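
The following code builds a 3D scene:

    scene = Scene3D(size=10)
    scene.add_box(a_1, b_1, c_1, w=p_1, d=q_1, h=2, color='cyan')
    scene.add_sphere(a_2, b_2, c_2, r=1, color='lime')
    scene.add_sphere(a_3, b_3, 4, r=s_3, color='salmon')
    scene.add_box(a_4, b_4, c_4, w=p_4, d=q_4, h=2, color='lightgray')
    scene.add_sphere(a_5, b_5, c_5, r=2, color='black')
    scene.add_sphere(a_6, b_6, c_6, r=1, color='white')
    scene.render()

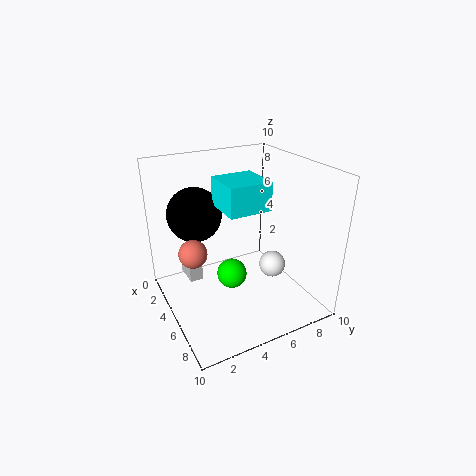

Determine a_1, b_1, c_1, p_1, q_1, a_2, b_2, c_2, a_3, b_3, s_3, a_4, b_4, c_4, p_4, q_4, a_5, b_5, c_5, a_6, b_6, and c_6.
a_1 = 3; b_1 = 4; c_1 = 7; p_1 = 3; q_1 = 3; a_2 = 6; b_2 = 4; c_2 = 3; a_3 = 4; b_3 = 2; s_3 = 1; a_4 = 1; b_4 = 2; c_4 = 1; p_4 = 2; q_4 = 1; a_5 = 2; b_5 = 3; c_5 = 6; a_6 = 5; b_6 = 8; c_6 = 2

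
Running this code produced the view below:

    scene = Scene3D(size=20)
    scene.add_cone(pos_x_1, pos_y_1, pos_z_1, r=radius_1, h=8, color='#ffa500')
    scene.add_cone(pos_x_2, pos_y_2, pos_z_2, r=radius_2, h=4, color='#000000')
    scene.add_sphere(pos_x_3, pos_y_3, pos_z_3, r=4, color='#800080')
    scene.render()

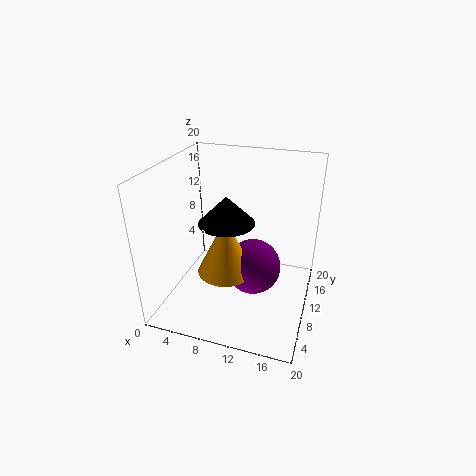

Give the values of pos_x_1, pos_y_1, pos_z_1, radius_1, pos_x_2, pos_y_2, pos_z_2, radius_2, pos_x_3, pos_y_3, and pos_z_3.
pos_x_1 = 8.5; pos_y_1 = 9; pos_z_1 = 5; radius_1 = 4; pos_x_2 = 8; pos_y_2 = 11; pos_z_2 = 11.5; radius_2 = 4; pos_x_3 = 12; pos_y_3 = 11; pos_z_3 = 5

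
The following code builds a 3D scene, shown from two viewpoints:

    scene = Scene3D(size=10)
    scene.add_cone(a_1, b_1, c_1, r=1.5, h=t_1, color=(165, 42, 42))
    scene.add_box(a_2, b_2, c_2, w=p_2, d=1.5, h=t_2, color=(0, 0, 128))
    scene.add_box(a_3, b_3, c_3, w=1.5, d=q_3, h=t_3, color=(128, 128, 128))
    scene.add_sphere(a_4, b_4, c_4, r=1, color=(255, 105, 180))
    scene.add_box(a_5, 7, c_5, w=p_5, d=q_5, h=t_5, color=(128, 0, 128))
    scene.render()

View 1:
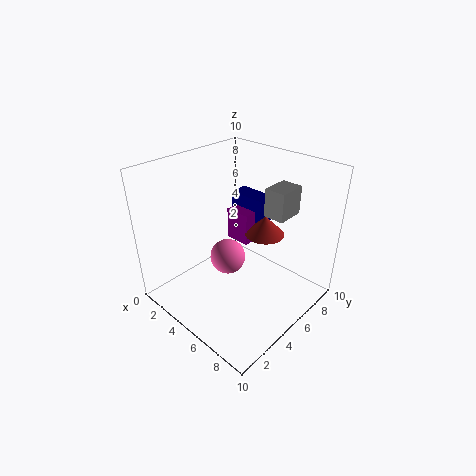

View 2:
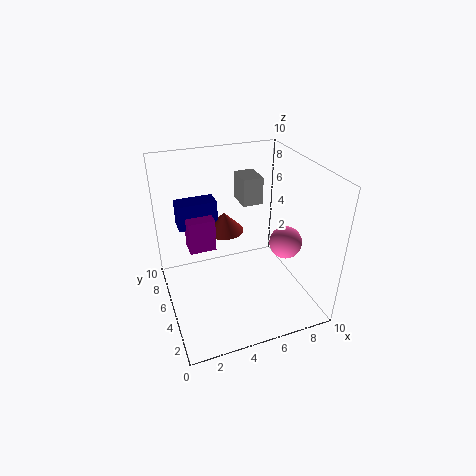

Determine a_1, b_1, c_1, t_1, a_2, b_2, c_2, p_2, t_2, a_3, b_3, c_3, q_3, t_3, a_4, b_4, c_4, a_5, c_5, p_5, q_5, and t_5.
a_1 = 5; b_1 = 8; c_1 = 4; t_1 = 1.5; a_2 = 1.5; b_2 = 8; c_2 = 4.5; p_2 = 3; t_2 = 2; a_3 = 6; b_3 = 6.5; c_3 = 6.5; q_3 = 2; t_3 = 2; a_4 = 7; b_4 = 2; c_4 = 6; a_5 = 2; c_5 = 3; p_5 = 2; q_5 = 1.5; t_5 = 2.5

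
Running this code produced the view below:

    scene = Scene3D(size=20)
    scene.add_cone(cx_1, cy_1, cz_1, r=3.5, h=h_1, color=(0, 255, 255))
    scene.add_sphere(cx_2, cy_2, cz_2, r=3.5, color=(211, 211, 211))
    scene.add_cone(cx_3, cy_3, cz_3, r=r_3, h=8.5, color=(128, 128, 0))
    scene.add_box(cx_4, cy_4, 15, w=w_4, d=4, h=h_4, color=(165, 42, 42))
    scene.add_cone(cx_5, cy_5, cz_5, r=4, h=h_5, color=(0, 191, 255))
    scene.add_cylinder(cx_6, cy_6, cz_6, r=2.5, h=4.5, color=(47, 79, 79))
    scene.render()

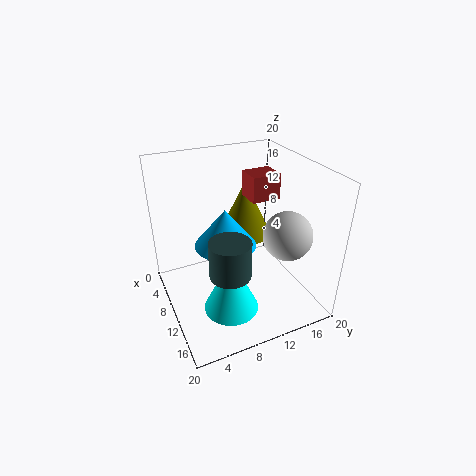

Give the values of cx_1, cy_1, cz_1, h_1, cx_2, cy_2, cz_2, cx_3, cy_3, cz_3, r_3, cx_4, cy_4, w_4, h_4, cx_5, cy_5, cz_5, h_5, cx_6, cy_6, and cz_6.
cx_1 = 15.5, cy_1 = 6.5, cz_1 = 3.5, h_1 = 7.5, cx_2 = 12.5, cy_2 = 16.5, cz_2 = 10, cx_3 = 5, cy_3 = 13.5, cz_3 = 7.5, r_3 = 4, cx_4 = 7, cy_4 = 12, w_4 = 3.5, h_4 = 3.5, cx_5 = 11.5, cy_5 = 7.5, cz_5 = 10.5, h_5 = 5, cx_6 = 16.5, cy_6 = 6, cz_6 = 9.5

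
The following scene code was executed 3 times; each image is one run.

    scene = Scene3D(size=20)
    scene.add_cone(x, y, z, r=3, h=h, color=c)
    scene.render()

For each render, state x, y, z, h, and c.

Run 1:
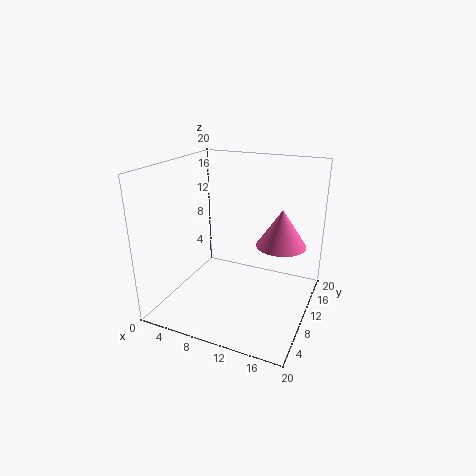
x = 17, y = 7, z = 11.5, h = 4.5, c = 'hotpink'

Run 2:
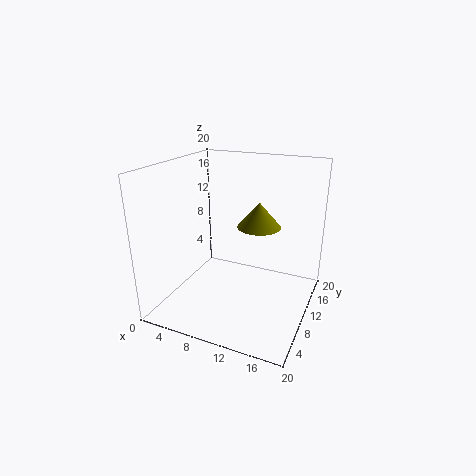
x = 12.5, y = 11.5, z = 11.5, h = 3.5, c = 'olive'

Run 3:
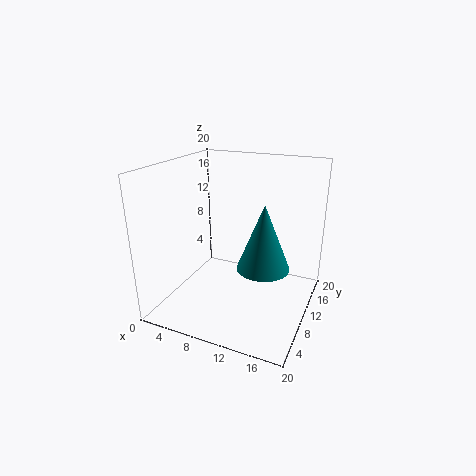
x = 16, y = 3.5, z = 10, h = 7.5, c = 'teal'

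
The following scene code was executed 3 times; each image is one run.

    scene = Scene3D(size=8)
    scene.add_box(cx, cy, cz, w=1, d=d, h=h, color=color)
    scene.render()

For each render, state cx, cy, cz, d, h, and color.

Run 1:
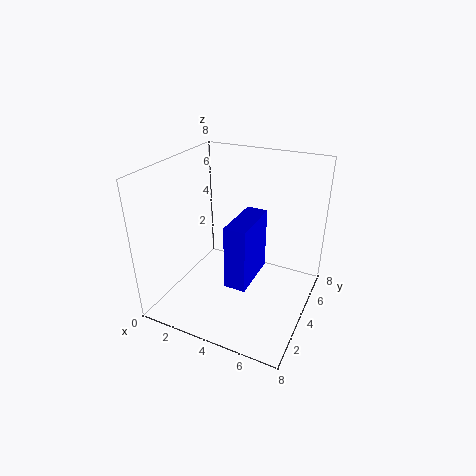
cx = 5; cy = 0.5; cz = 3.5; d = 2.5; h = 3; color = 'blue'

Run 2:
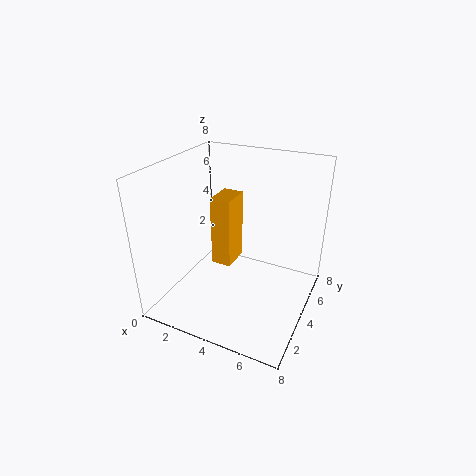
cx = 3.5; cy = 2; cz = 3.5; d = 1.5; h = 3.5; color = 'orange'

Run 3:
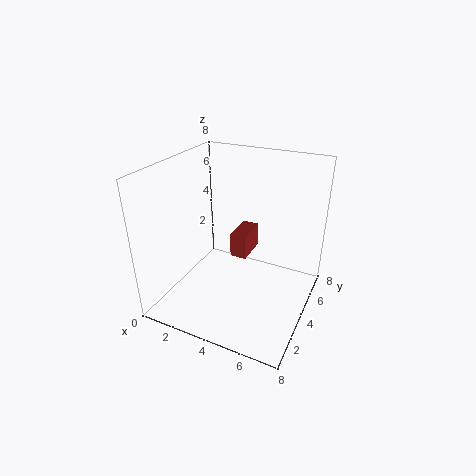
cx = 3; cy = 5; cz = 2; d = 2; h = 1.5; color = 'brown'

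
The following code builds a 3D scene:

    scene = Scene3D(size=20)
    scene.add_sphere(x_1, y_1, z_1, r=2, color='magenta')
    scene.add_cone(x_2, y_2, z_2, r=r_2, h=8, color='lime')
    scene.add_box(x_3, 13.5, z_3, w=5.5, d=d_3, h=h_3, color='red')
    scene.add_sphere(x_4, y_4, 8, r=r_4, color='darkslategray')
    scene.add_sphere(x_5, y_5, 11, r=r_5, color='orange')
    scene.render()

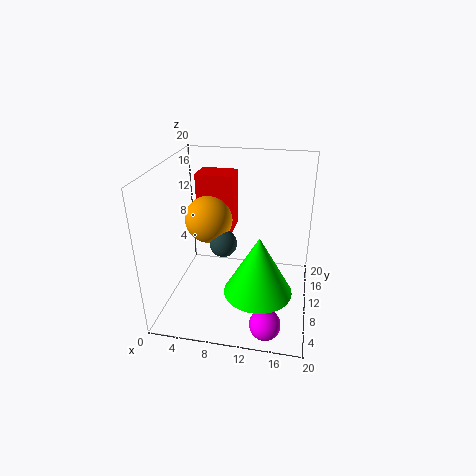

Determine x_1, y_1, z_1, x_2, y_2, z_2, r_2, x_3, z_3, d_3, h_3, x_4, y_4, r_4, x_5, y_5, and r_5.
x_1 = 15, y_1 = 2.5, z_1 = 2, x_2 = 13.5, y_2 = 6, z_2 = 4.5, r_2 = 4.5, x_3 = 3, z_3 = 9, d_3 = 4, h_3 = 8.5, x_4 = 7.5, y_4 = 11.5, r_4 = 2, x_5 = 5, y_5 = 13, r_5 = 3.5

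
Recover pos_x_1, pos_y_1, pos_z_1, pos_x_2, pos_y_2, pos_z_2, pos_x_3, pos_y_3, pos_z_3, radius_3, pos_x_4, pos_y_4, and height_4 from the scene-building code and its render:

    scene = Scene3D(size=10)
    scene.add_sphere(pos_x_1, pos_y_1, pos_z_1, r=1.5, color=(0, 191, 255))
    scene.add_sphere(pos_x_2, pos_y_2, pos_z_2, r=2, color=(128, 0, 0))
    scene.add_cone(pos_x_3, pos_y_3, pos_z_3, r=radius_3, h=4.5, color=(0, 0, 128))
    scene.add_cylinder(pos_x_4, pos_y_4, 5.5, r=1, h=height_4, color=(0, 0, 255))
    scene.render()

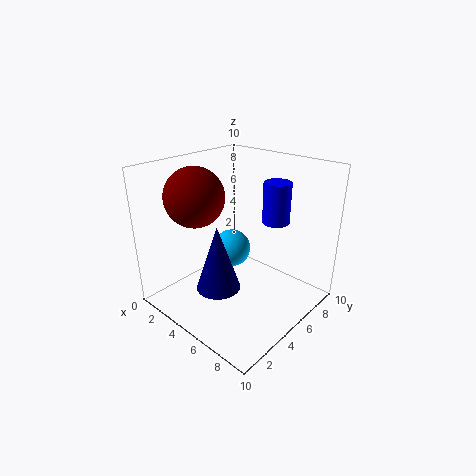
pos_x_1 = 2.5, pos_y_1 = 7, pos_z_1 = 2.5, pos_x_2 = 3, pos_y_2 = 3, pos_z_2 = 8, pos_x_3 = 5, pos_y_3 = 3, pos_z_3 = 2, radius_3 = 1.5, pos_x_4 = 6, pos_y_4 = 8, height_4 = 3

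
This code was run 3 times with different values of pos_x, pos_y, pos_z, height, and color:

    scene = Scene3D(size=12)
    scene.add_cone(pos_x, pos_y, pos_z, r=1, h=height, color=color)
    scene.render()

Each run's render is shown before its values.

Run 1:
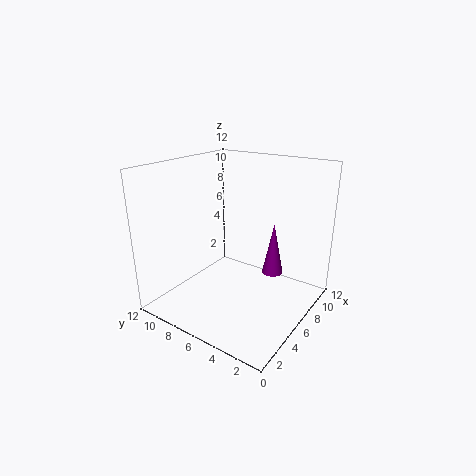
pos_x = 10.5, pos_y = 5, pos_z = 1, height = 5, color = 'purple'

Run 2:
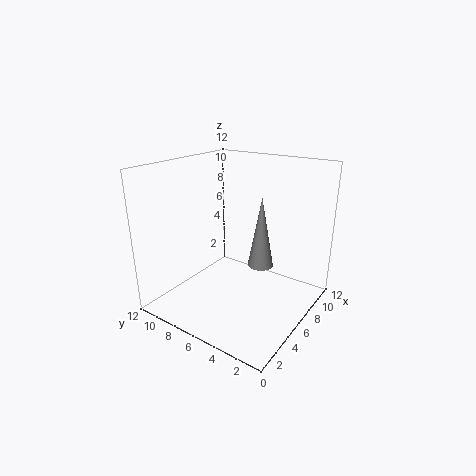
pos_x = 5.5, pos_y = 3.5, pos_z = 4.5, height = 5.5, color = 'gray'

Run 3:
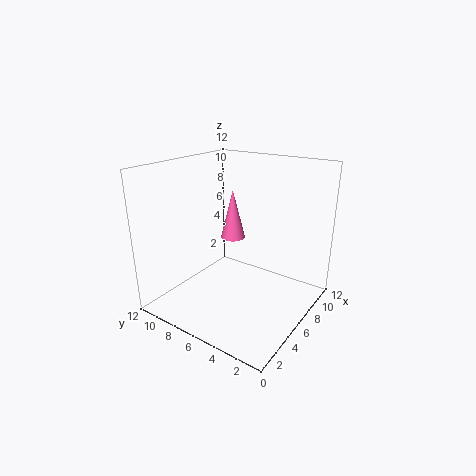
pos_x = 6, pos_y = 6.5, pos_z = 6, height = 4, color = 'hotpink'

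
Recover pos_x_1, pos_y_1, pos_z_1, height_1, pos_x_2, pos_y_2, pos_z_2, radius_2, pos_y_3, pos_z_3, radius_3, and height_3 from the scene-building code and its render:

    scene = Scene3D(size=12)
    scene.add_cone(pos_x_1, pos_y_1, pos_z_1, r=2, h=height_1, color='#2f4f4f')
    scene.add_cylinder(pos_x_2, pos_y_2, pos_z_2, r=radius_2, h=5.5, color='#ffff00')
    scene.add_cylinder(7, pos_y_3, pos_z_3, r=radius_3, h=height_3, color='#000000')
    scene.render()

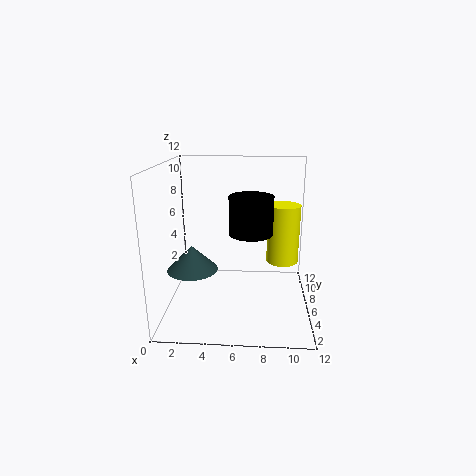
pos_x_1 = 2.5; pos_y_1 = 4; pos_z_1 = 4; height_1 = 2; pos_x_2 = 10; pos_y_2 = 9.5; pos_z_2 = 2.5; radius_2 = 1.5; pos_y_3 = 8.5; pos_z_3 = 5.5; radius_3 = 2; height_3 = 3.5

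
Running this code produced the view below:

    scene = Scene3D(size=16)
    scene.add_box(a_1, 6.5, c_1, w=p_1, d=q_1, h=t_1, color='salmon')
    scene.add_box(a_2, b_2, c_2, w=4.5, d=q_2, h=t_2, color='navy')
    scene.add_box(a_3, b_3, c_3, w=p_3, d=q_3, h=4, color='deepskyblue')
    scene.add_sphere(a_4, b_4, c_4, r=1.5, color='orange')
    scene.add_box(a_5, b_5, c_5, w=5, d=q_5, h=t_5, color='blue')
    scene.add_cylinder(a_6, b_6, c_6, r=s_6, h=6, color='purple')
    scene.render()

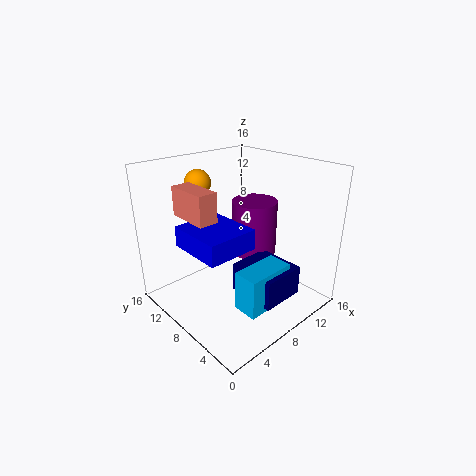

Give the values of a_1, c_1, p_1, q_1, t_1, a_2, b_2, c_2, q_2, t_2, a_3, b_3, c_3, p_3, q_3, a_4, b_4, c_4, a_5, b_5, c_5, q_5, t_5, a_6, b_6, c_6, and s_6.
a_1 = 2, c_1 = 11.5, p_1 = 2, q_1 = 4.5, t_1 = 3, a_2 = 5, b_2 = 0.5, c_2 = 4, q_2 = 5, t_2 = 3, a_3 = 3.5, b_3 = 1, c_3 = 3.5, p_3 = 5, q_3 = 2.5, a_4 = 6.5, b_4 = 13, c_4 = 13.5, a_5 = 0.5, b_5 = 3, c_5 = 9.5, q_5 = 5.5, t_5 = 2, a_6 = 10, b_6 = 7.5, c_6 = 6, s_6 = 2.5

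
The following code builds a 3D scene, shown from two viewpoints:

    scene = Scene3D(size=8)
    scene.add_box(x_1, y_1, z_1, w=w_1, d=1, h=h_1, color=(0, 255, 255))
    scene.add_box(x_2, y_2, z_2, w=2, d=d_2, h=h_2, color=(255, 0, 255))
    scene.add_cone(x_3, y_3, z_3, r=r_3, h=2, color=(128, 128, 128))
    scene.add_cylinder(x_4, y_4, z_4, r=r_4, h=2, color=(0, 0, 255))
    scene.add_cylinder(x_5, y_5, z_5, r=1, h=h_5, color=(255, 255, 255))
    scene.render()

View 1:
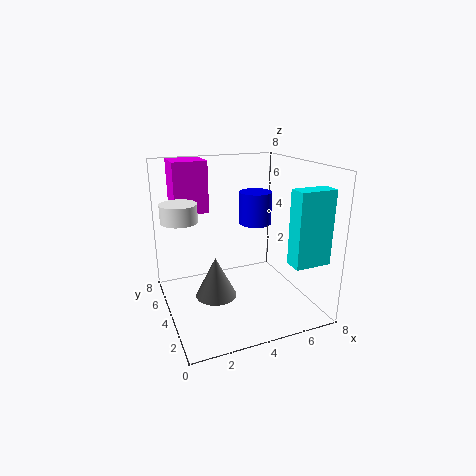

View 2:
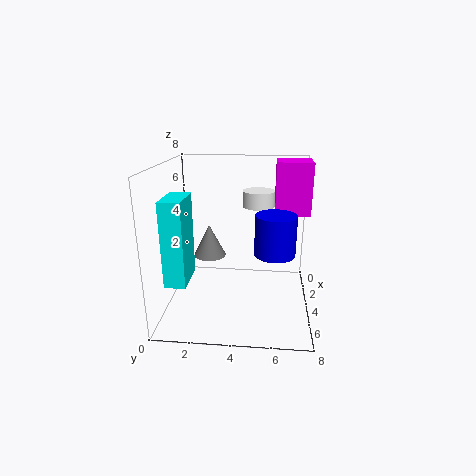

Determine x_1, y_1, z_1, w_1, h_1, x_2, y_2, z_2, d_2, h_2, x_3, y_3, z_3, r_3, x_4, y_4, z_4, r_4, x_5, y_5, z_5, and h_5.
x_1 = 6
y_1 = 1
z_1 = 3
w_1 = 2
h_1 = 4
x_2 = 1
y_2 = 6
z_2 = 5
d_2 = 2
h_2 = 3
x_3 = 2
y_3 = 2
z_3 = 2
r_3 = 1
x_4 = 6
y_4 = 6
z_4 = 4
r_4 = 1
x_5 = 1
y_5 = 5
z_5 = 5
h_5 = 1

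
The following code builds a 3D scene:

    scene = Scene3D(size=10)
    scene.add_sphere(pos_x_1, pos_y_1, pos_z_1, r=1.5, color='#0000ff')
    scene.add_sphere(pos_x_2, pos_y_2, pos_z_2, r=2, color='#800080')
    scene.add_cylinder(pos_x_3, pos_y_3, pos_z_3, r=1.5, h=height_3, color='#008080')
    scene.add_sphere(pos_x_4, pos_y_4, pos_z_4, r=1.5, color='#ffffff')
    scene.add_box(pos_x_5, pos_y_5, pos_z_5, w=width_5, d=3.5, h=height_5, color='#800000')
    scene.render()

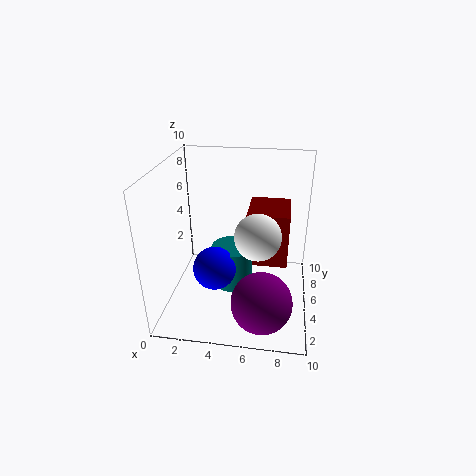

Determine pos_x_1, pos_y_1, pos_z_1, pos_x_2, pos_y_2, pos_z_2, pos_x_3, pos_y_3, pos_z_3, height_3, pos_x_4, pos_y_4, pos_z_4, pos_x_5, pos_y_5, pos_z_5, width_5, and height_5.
pos_x_1 = 3.5, pos_y_1 = 4, pos_z_1 = 3, pos_x_2 = 7, pos_y_2 = 2, pos_z_2 = 2, pos_x_3 = 4.5, pos_y_3 = 5.5, pos_z_3 = 1, height_3 = 3, pos_x_4 = 6.5, pos_y_4 = 3.5, pos_z_4 = 6, pos_x_5 = 5.5, pos_y_5 = 5.5, pos_z_5 = 2.5, width_5 = 3, height_5 = 4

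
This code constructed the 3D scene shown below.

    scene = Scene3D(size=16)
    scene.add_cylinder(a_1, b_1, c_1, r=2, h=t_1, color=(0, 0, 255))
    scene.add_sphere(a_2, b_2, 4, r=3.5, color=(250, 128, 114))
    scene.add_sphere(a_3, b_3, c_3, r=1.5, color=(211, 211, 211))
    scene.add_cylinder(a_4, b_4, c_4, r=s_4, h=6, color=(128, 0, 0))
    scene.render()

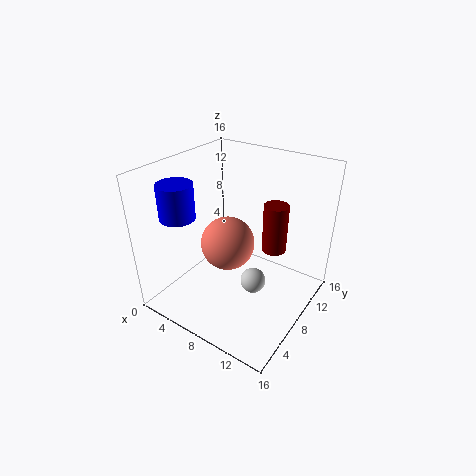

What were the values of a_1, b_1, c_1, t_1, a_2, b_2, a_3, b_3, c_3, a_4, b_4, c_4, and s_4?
a_1 = 2, b_1 = 5, c_1 = 10, t_1 = 4, a_2 = 4, b_2 = 11.5, a_3 = 9.5, b_3 = 9, c_3 = 2, a_4 = 10, b_4 = 13, c_4 = 4.5, s_4 = 1.5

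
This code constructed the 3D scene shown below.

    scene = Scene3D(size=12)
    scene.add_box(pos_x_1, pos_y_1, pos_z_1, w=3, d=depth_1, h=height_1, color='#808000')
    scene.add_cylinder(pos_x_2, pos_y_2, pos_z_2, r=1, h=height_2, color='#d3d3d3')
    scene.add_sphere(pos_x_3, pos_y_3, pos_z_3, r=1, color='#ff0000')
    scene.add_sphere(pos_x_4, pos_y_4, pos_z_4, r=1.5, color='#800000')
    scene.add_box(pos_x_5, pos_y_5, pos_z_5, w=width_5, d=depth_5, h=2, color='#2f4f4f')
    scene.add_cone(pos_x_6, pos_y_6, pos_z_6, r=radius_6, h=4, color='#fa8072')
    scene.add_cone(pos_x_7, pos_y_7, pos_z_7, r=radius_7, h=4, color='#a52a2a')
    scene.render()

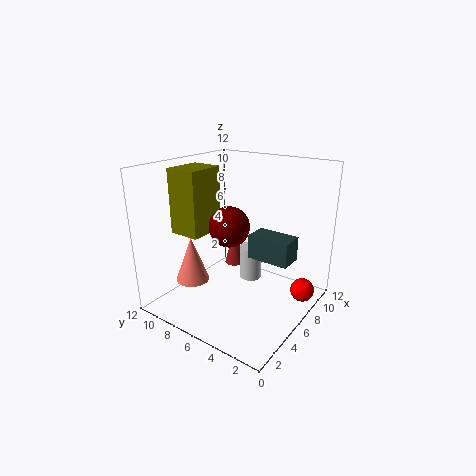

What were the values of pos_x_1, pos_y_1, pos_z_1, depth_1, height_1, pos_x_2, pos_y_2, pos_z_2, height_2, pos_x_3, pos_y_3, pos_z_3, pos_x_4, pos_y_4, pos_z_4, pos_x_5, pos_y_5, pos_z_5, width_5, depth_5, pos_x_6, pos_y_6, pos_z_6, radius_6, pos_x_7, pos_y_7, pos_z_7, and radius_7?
pos_x_1 = 2
pos_y_1 = 7
pos_z_1 = 7
depth_1 = 2.5
height_1 = 5
pos_x_2 = 8
pos_y_2 = 6
pos_z_2 = 1.5
height_2 = 3
pos_x_3 = 8.5
pos_y_3 = 1
pos_z_3 = 1.5
pos_x_4 = 3.5
pos_y_4 = 5
pos_z_4 = 8
pos_x_5 = 6
pos_y_5 = 1.5
pos_z_5 = 4.5
width_5 = 2
depth_5 = 3.5
pos_x_6 = 4.5
pos_y_6 = 10
pos_z_6 = 1.5
radius_6 = 1.5
pos_x_7 = 11
pos_y_7 = 10
pos_z_7 = 0.5
radius_7 = 1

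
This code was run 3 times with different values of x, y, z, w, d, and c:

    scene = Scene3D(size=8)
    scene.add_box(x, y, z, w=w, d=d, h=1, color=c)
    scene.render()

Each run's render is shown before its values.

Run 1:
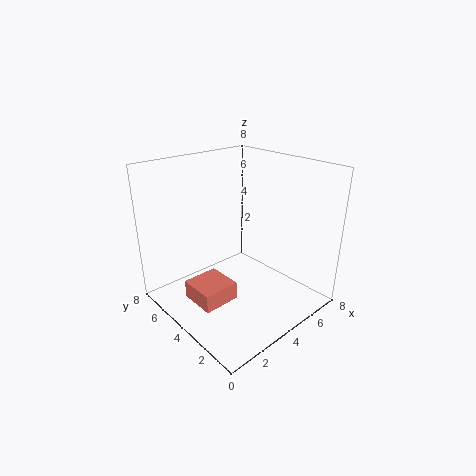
x = 1
y = 3
z = 1
w = 2
d = 2
c = 'salmon'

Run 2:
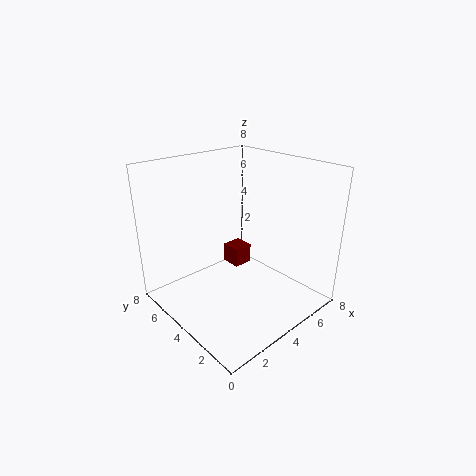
x = 3
y = 3
z = 3
w = 1
d = 1
c = 'maroon'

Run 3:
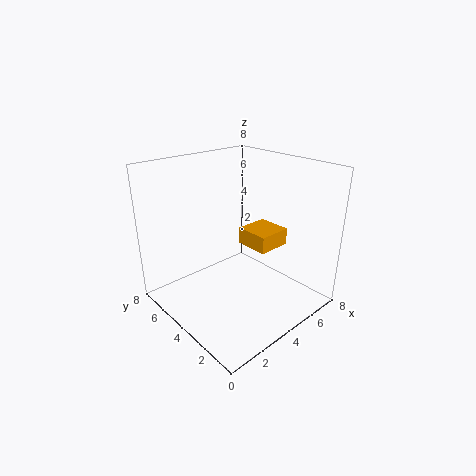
x = 5
y = 3
z = 3
w = 2
d = 2
c = 'orange'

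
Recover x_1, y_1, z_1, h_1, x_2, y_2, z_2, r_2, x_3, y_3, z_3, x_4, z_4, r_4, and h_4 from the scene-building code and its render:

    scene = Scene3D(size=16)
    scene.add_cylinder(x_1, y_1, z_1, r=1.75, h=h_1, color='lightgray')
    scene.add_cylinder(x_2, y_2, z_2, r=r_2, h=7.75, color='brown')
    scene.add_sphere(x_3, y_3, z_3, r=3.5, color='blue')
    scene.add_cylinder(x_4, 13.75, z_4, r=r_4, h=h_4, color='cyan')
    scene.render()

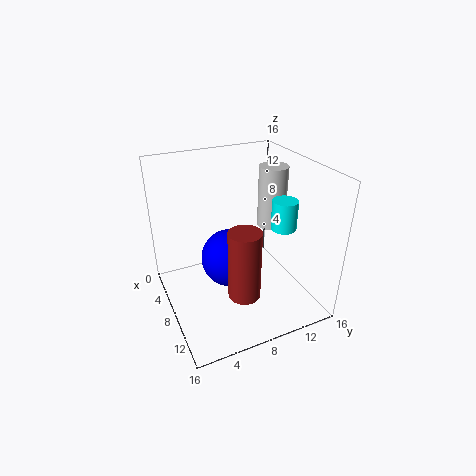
x_1 = 5, y_1 = 14, z_1 = 7, h_1 = 7.5, x_2 = 11.25, y_2 = 7.25, z_2 = 2.75, r_2 = 1.75, x_3 = 5.75, y_3 = 8, z_3 = 4, x_4 = 8.25, z_4 = 8, r_4 = 1.5, h_4 = 3.5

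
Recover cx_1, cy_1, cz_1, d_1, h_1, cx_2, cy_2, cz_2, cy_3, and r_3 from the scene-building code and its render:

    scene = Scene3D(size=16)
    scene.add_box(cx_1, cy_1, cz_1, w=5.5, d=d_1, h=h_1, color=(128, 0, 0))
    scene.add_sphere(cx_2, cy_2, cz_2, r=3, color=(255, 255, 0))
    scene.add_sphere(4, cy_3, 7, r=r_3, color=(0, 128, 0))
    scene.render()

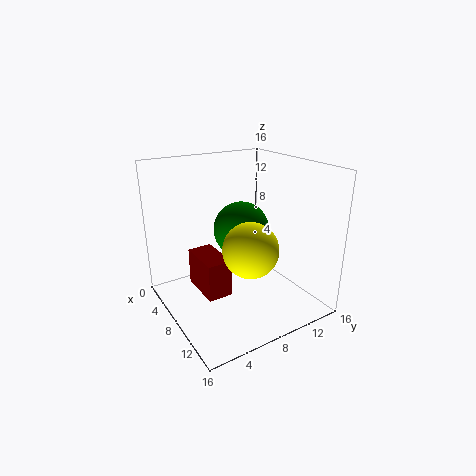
cx_1 = 2, cy_1 = 4.5, cz_1 = 0.5, d_1 = 3, h_1 = 4.5, cx_2 = 10.5, cy_2 = 8, cz_2 = 7.5, cy_3 = 11, r_3 = 3.5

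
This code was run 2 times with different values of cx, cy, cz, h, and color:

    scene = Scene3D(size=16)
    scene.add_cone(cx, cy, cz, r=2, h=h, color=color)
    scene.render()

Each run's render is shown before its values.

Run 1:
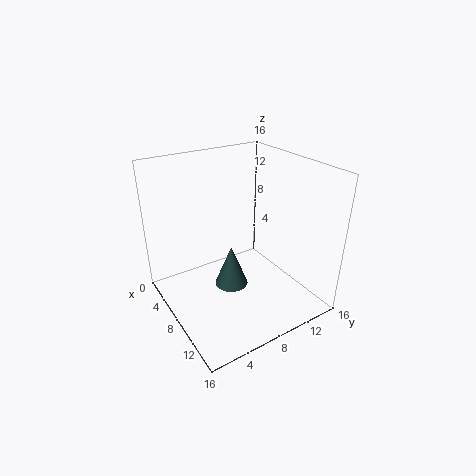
cx = 6.5, cy = 8, cz = 1, h = 5, color = 'darkslategray'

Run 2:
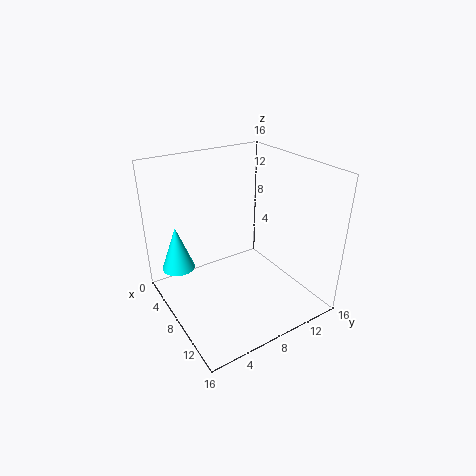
cx = 2, cy = 3, cz = 2.5, h = 5.5, color = 'cyan'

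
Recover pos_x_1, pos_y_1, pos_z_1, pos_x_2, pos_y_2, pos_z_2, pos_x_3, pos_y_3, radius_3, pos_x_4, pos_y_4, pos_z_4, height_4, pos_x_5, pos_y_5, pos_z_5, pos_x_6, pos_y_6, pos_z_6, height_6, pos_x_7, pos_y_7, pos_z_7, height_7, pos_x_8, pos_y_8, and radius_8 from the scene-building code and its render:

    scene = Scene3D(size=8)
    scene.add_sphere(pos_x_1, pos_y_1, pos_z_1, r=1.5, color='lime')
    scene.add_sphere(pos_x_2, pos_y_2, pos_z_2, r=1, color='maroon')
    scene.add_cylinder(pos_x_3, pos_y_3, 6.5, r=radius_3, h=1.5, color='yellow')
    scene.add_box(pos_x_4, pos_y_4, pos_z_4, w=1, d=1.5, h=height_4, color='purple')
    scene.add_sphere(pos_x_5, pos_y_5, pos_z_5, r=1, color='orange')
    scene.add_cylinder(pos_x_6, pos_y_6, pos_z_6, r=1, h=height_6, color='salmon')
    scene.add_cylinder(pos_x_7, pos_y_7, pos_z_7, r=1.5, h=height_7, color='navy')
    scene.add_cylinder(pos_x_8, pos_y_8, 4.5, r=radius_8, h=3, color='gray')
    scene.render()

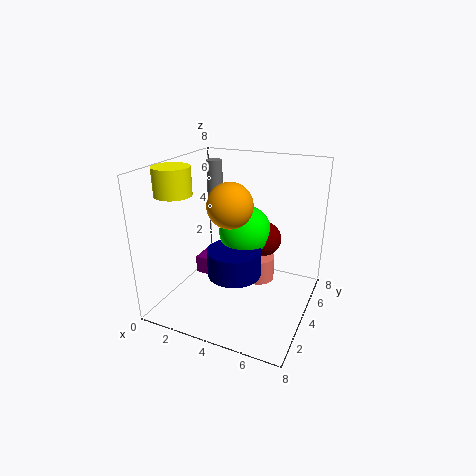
pos_x_1 = 4, pos_y_1 = 5, pos_z_1 = 4, pos_x_2 = 5, pos_y_2 = 5.5, pos_z_2 = 3.5, pos_x_3 = 1, pos_y_3 = 2.5, radius_3 = 1, pos_x_4 = 1.5, pos_y_4 = 3.5, pos_z_4 = 1.5, height_4 = 1, pos_x_5 = 5, pos_y_5 = 1, pos_z_5 = 7, pos_x_6 = 4.5, pos_y_6 = 6, pos_z_6 = 0.5, height_6 = 1.5, pos_x_7 = 4, pos_y_7 = 3.5, pos_z_7 = 2, height_7 = 1.5, pos_x_8 = 1, pos_y_8 = 7, radius_8 = 0.5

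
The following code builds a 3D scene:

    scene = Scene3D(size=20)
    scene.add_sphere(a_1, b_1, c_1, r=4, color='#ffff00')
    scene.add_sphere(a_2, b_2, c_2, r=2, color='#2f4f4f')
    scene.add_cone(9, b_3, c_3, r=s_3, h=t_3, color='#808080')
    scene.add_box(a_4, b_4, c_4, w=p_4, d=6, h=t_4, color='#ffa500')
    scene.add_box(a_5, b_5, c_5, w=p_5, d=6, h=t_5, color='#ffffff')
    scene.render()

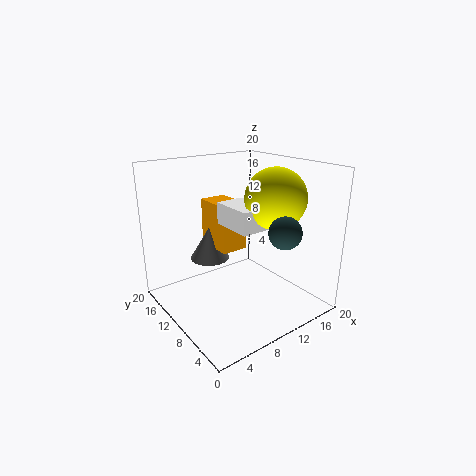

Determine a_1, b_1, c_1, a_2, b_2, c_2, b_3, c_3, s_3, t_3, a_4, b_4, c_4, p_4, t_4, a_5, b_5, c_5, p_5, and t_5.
a_1 = 13; b_1 = 6; c_1 = 16; a_2 = 11; b_2 = 2; c_2 = 13; b_3 = 16; c_3 = 5; s_3 = 3; t_3 = 5; a_4 = 9; b_4 = 12; c_4 = 7; p_4 = 4; t_4 = 7; a_5 = 8; b_5 = 6; c_5 = 12; p_5 = 4; t_5 = 3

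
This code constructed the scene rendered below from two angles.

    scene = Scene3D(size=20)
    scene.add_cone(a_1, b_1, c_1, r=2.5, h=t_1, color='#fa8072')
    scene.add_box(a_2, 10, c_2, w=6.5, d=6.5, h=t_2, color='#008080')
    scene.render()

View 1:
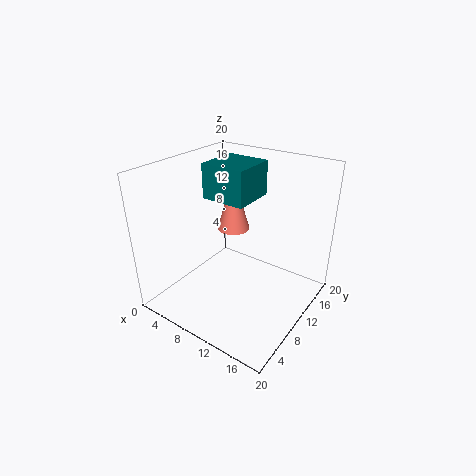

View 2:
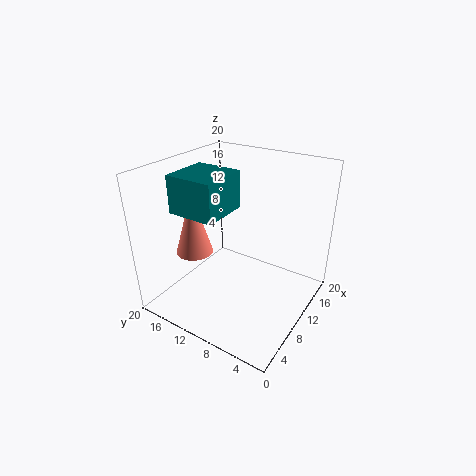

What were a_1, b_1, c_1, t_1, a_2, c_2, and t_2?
a_1 = 6, b_1 = 14.5, c_1 = 8.5, t_1 = 8.5, a_2 = 4, c_2 = 14.5, t_2 = 5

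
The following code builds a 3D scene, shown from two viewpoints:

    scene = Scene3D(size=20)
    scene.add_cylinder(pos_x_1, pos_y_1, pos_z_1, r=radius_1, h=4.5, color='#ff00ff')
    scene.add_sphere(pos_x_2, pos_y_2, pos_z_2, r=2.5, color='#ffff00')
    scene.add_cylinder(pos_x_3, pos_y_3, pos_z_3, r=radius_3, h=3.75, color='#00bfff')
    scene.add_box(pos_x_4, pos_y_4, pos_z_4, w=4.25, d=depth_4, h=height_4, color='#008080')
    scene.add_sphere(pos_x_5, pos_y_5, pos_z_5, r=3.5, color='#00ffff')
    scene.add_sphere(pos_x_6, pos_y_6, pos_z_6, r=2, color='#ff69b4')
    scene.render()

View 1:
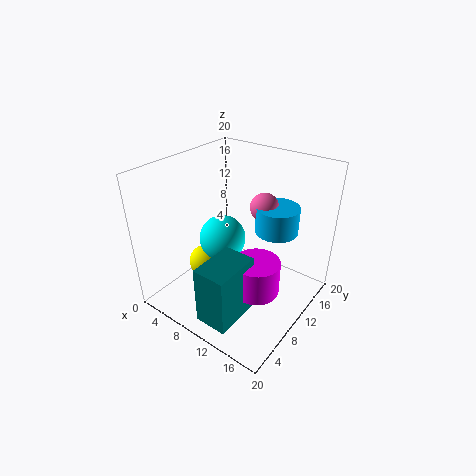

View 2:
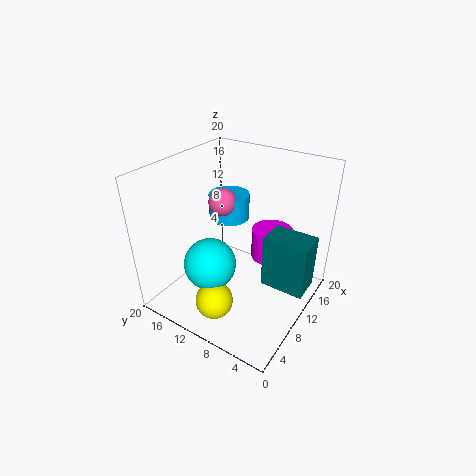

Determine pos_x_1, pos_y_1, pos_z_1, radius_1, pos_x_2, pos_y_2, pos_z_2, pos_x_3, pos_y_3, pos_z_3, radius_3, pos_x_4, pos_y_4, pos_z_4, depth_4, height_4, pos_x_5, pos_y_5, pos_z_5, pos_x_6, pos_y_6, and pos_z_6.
pos_x_1 = 15; pos_y_1 = 7.25; pos_z_1 = 5.25; radius_1 = 3; pos_x_2 = 3.75; pos_y_2 = 9.75; pos_z_2 = 3.5; pos_x_3 = 13.75; pos_y_3 = 14; pos_z_3 = 10.5; radius_3 = 3; pos_x_4 = 10.75; pos_y_4 = 0.25; pos_z_4 = 3; depth_4 = 6.25; height_4 = 7.75; pos_x_5 = 5.75; pos_y_5 = 11.75; pos_z_5 = 7.5; pos_x_6 = 11.75; pos_y_6 = 13.75; pos_z_6 = 13.75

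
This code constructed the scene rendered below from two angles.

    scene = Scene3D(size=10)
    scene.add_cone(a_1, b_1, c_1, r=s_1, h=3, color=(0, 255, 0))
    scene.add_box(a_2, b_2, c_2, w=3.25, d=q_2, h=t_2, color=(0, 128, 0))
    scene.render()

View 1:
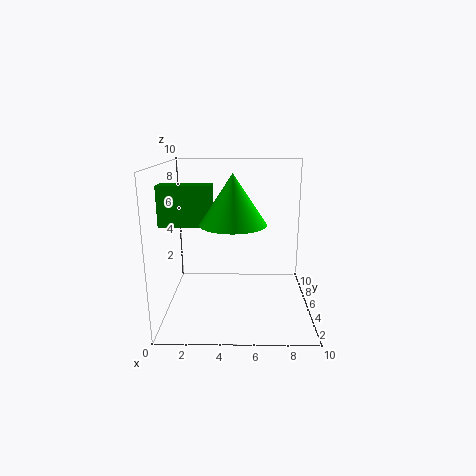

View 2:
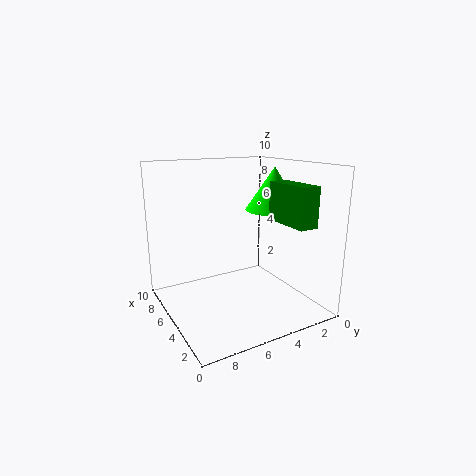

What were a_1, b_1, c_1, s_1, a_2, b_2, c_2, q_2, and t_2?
a_1 = 4.75
b_1 = 2.25
c_1 = 6.75
s_1 = 2
a_2 = 0.25
b_2 = 2.25
c_2 = 6.5
q_2 = 1.25
t_2 = 2.5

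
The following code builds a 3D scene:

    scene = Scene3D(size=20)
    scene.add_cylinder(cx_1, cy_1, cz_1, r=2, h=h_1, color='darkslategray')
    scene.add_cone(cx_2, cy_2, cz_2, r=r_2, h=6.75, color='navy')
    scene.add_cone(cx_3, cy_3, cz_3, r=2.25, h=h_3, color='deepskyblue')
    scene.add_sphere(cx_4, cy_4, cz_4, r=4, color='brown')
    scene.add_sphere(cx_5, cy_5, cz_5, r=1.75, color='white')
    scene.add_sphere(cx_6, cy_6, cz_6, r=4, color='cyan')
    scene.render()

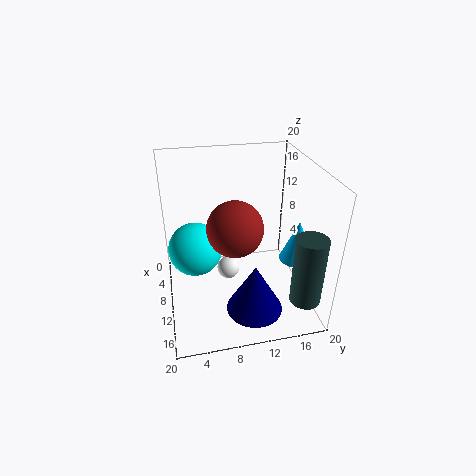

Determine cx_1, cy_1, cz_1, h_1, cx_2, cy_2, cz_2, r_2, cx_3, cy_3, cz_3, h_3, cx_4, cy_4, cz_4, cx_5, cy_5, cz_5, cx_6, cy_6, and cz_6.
cx_1 = 17.75
cy_1 = 17.25
cz_1 = 4.25
h_1 = 9.25
cx_2 = 15.75
cy_2 = 11
cz_2 = 2.25
r_2 = 3.75
cx_3 = 14.25
cy_3 = 17
cz_3 = 8.5
h_3 = 5.5
cx_4 = 9.25
cy_4 = 9.75
cz_4 = 11
cx_5 = 6.25
cy_5 = 9.25
cz_5 = 2.25
cx_6 = 6.25
cy_6 = 4.25
cz_6 = 6.5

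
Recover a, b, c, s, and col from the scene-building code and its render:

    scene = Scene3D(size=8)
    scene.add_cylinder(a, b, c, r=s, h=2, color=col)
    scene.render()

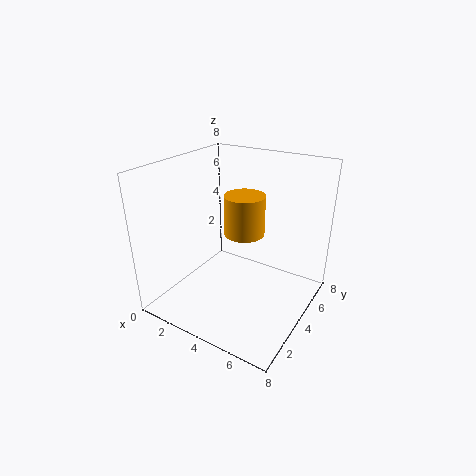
a = 5
b = 3
c = 5
s = 1
col = 'orange'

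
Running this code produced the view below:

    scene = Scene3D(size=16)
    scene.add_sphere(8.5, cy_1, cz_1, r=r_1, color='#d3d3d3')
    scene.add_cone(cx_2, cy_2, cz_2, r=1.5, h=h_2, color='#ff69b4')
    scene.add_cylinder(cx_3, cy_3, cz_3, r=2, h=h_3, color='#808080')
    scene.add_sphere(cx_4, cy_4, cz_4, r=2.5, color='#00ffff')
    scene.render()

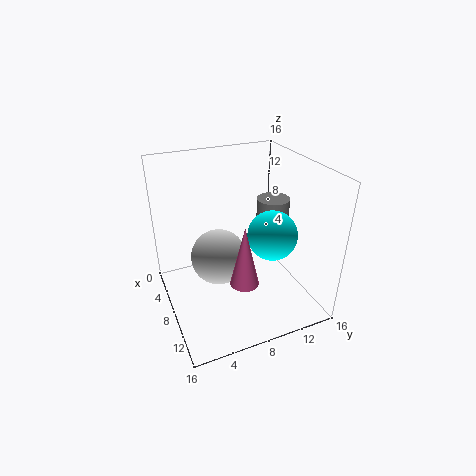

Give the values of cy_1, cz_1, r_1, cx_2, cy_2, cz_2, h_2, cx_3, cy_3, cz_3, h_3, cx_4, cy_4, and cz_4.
cy_1 = 5.5
cz_1 = 6.5
r_1 = 3
cx_2 = 12
cy_2 = 7
cz_2 = 5
h_2 = 6.5
cx_3 = 5
cy_3 = 14
cz_3 = 6
h_3 = 4.5
cx_4 = 12
cy_4 = 10
cz_4 = 10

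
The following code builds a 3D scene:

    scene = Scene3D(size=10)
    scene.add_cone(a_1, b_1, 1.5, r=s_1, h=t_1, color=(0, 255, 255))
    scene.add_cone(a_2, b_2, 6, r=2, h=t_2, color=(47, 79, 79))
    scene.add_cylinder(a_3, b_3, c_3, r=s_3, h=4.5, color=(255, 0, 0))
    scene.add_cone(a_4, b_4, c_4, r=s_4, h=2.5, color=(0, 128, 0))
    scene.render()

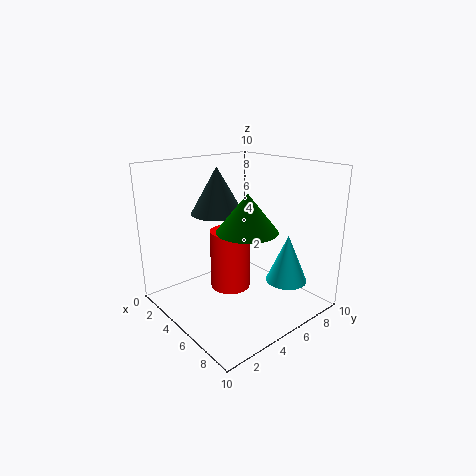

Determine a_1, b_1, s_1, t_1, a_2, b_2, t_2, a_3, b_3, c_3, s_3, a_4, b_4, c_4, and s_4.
a_1 = 7
b_1 = 8
s_1 = 1.5
t_1 = 3.5
a_2 = 2
b_2 = 5.5
t_2 = 3.5
a_3 = 3.5
b_3 = 5.5
c_3 = 0.5
s_3 = 1.5
a_4 = 6.5
b_4 = 4.5
c_4 = 6
s_4 = 2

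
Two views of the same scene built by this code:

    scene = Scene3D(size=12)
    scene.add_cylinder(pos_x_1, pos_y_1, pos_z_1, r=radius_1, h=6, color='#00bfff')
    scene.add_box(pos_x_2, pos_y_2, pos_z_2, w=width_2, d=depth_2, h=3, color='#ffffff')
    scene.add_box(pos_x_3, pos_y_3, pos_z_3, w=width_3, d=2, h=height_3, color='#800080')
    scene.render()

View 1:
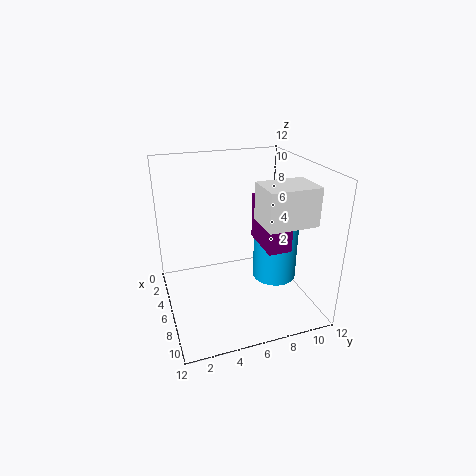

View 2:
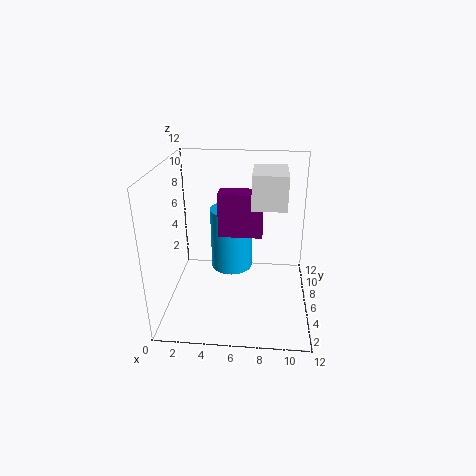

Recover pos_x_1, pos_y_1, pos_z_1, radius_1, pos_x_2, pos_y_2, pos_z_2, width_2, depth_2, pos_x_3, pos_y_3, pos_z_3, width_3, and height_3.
pos_x_1 = 5; pos_y_1 = 10; pos_z_1 = 1; radius_1 = 2; pos_x_2 = 7; pos_y_2 = 7; pos_z_2 = 8; width_2 = 3; depth_2 = 4; pos_x_3 = 4; pos_y_3 = 8; pos_z_3 = 5; width_3 = 4; height_3 = 4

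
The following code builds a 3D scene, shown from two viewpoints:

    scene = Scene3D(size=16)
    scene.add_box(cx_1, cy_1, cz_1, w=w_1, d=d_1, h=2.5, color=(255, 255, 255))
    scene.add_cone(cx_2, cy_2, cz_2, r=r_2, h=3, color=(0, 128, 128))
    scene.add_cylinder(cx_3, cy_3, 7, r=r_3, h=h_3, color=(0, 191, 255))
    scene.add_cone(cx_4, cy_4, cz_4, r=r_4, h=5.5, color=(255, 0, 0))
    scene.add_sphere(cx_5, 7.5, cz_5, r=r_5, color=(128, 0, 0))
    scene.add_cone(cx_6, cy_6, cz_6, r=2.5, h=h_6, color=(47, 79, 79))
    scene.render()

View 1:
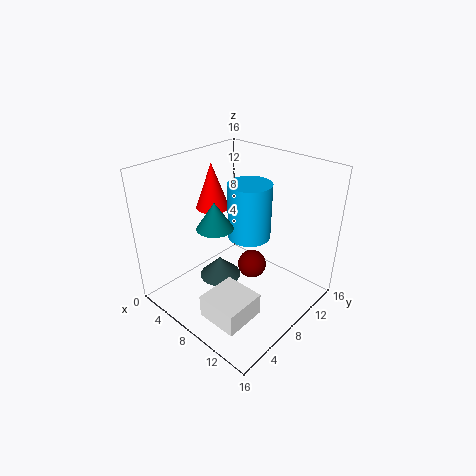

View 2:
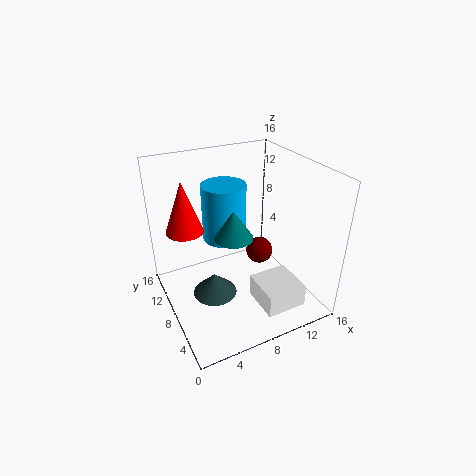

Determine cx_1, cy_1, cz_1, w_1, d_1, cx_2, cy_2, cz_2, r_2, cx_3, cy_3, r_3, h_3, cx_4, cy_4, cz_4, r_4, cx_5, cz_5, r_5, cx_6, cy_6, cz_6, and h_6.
cx_1 = 8.5; cy_1 = 1.5; cz_1 = 1.5; w_1 = 4.5; d_1 = 4.5; cx_2 = 6.5; cy_2 = 6; cz_2 = 9.5; r_2 = 2; cx_3 = 7.5; cy_3 = 10.5; r_3 = 2.5; h_3 = 6.5; cx_4 = 2.5; cy_4 = 9.5; cz_4 = 9.5; r_4 = 2; cx_5 = 10.5; cz_5 = 6; r_5 = 1.5; cx_6 = 5; cy_6 = 8; cz_6 = 1.5; h_6 = 2.5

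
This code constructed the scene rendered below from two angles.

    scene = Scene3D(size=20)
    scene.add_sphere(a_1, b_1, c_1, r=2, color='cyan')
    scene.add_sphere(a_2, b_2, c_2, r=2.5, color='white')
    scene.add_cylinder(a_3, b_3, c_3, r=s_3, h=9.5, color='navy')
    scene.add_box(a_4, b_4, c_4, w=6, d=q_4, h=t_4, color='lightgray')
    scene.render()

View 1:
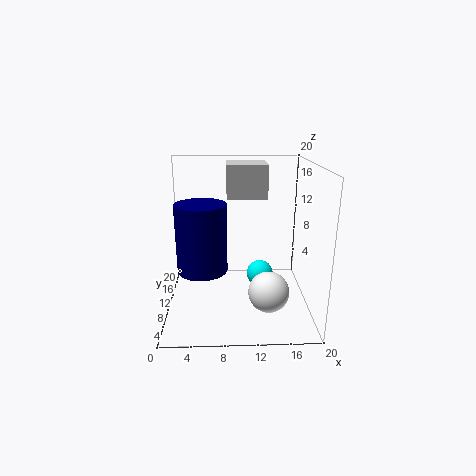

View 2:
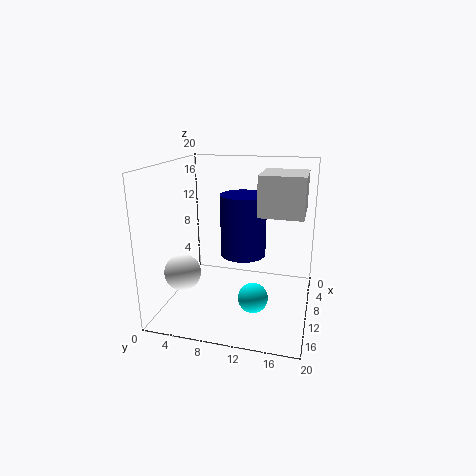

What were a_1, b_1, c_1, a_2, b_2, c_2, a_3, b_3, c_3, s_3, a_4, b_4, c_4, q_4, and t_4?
a_1 = 13.5; b_1 = 13; c_1 = 3; a_2 = 13.5; b_2 = 3; c_2 = 5.5; a_3 = 5; b_3 = 9.5; c_3 = 5.5; s_3 = 3.5; a_4 = 8.5; b_4 = 13.5; c_4 = 14.5; q_4 = 5.5; t_4 = 5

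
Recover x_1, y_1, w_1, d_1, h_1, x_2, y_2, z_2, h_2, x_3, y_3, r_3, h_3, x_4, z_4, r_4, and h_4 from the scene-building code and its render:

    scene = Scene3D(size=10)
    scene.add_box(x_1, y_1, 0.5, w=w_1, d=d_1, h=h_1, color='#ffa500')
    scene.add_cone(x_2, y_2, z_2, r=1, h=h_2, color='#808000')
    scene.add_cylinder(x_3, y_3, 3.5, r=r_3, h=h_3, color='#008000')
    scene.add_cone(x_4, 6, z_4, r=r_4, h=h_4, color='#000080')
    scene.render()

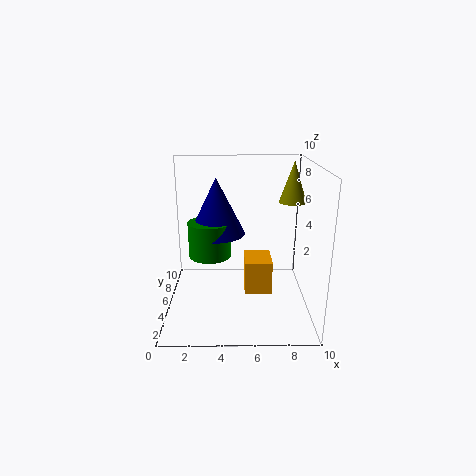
x_1 = 5.5; y_1 = 5; w_1 = 2; d_1 = 2.5; h_1 = 2.5; x_2 = 9; y_2 = 7; z_2 = 7; h_2 = 3; x_3 = 3; y_3 = 5.5; r_3 = 1.5; h_3 = 2.5; x_4 = 3.5; z_4 = 5; r_4 = 2; h_4 = 4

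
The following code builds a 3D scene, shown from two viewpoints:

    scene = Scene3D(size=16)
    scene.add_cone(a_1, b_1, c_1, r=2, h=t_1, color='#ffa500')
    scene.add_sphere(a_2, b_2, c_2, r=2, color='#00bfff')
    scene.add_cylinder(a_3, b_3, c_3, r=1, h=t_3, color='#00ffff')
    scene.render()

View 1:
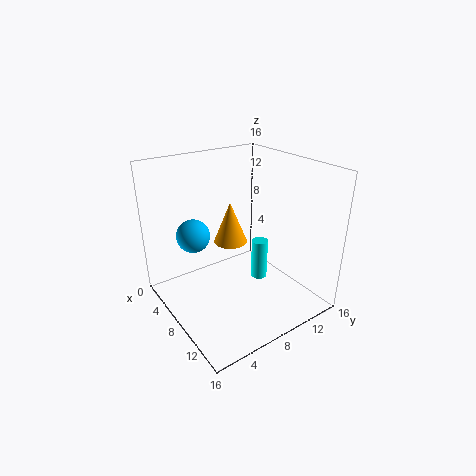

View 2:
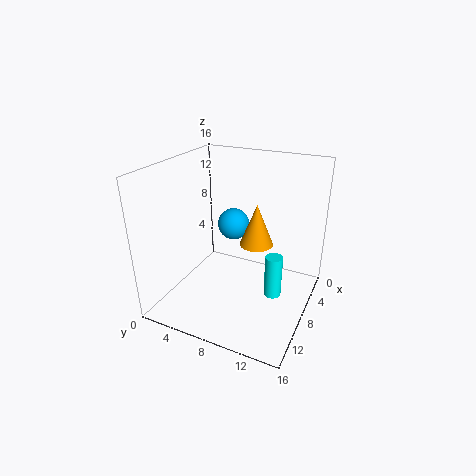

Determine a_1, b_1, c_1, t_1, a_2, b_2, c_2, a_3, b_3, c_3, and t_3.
a_1 = 5, b_1 = 9, c_1 = 6, t_1 = 5, a_2 = 3, b_2 = 5, c_2 = 7, a_3 = 7, b_3 = 12, c_3 = 1, t_3 = 5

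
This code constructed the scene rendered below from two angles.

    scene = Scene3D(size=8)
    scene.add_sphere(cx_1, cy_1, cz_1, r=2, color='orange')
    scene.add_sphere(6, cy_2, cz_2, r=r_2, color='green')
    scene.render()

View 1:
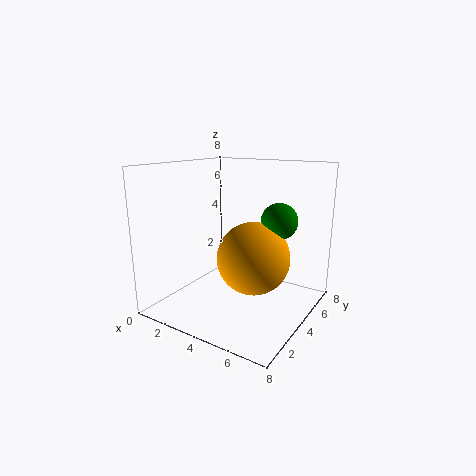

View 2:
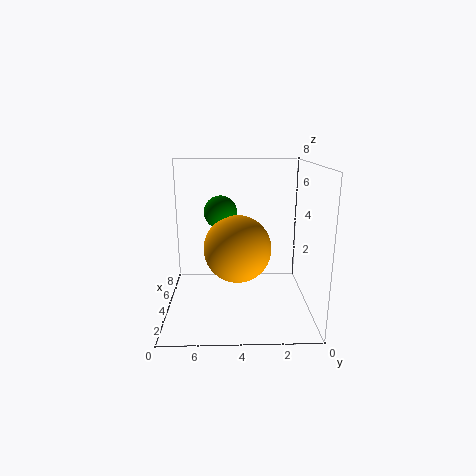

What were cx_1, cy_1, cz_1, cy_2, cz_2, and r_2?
cx_1 = 5
cy_1 = 4
cz_1 = 3
cy_2 = 5
cz_2 = 5
r_2 = 1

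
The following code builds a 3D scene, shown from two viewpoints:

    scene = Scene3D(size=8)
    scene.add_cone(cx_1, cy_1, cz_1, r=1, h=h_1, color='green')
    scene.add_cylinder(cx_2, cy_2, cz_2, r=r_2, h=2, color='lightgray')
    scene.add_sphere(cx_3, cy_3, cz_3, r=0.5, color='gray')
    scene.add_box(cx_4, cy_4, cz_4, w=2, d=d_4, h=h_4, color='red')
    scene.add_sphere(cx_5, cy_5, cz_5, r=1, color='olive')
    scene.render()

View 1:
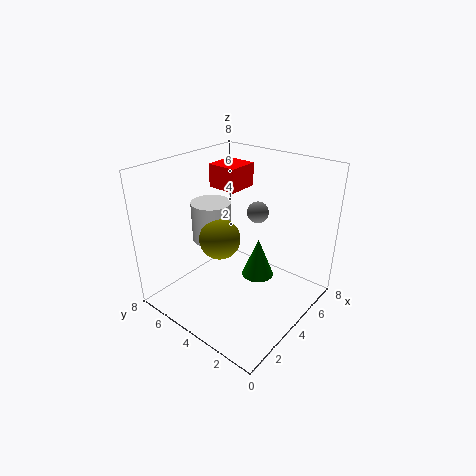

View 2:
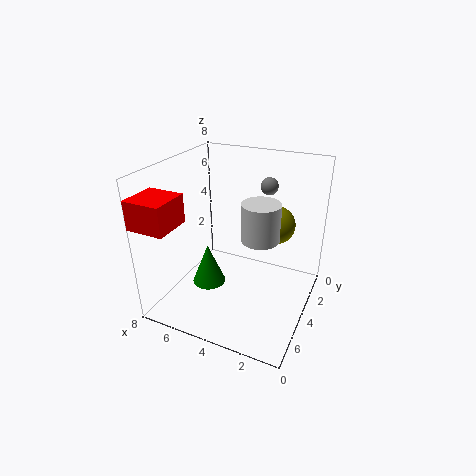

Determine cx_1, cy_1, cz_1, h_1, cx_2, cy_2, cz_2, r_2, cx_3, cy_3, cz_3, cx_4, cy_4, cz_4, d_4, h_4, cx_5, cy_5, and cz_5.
cx_1 = 6
cy_1 = 4
cz_1 = 0.5
h_1 = 2.5
cx_2 = 2.5
cy_2 = 4.5
cz_2 = 4.5
r_2 = 1
cx_3 = 3
cy_3 = 2
cz_3 = 6.5
cx_4 = 6
cy_4 = 6
cz_4 = 5.5
d_4 = 2
h_4 = 1.5
cx_5 = 2
cy_5 = 3.5
cz_5 = 5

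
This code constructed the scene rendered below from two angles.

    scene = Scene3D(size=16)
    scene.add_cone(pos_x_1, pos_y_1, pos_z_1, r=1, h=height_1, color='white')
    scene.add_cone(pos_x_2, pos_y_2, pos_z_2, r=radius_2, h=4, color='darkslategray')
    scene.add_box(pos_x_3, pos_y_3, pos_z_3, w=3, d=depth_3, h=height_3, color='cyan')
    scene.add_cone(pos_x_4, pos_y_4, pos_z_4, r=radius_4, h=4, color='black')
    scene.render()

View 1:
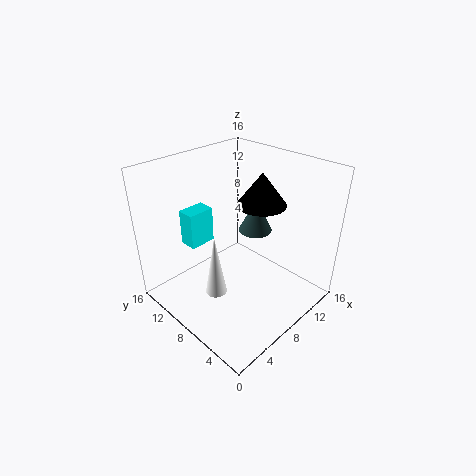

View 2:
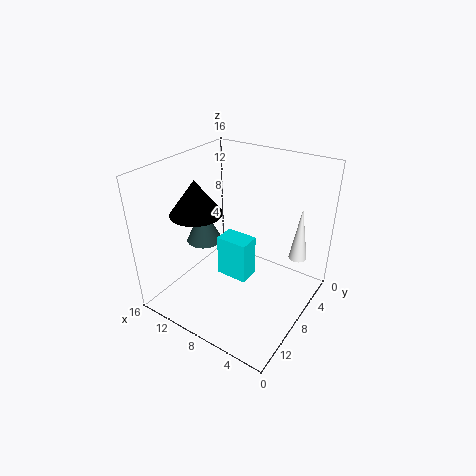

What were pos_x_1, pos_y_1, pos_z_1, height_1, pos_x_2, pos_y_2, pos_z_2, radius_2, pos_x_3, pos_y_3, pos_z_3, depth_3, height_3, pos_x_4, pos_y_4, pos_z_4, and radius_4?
pos_x_1 = 2; pos_y_1 = 5; pos_z_1 = 6; height_1 = 6; pos_x_2 = 12; pos_y_2 = 9; pos_z_2 = 7; radius_2 = 2; pos_x_3 = 4; pos_y_3 = 11; pos_z_3 = 7; depth_3 = 2; height_3 = 4; pos_x_4 = 13; pos_y_4 = 9; pos_z_4 = 10; radius_4 = 3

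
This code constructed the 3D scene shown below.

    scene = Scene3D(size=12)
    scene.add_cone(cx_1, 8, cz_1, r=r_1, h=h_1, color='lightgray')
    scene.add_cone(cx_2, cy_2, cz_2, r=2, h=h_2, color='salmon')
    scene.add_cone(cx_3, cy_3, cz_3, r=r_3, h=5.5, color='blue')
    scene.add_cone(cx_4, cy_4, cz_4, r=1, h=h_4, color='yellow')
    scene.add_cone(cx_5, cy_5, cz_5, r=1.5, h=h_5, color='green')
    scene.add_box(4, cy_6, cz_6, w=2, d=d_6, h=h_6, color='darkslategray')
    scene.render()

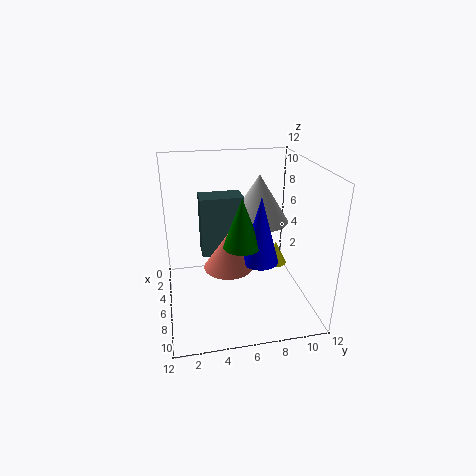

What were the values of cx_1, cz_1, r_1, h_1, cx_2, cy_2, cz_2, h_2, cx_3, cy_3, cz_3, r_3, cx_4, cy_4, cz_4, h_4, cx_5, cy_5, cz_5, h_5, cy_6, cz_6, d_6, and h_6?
cx_1 = 5
cz_1 = 7
r_1 = 2.5
h_1 = 4
cx_2 = 7
cy_2 = 5
cz_2 = 4
h_2 = 3
cx_3 = 7.5
cy_3 = 7.5
cz_3 = 4.5
r_3 = 1.5
cx_4 = 5.5
cy_4 = 9.5
cz_4 = 3
h_4 = 2
cx_5 = 7.5
cy_5 = 6
cz_5 = 6
h_5 = 4
cy_6 = 3
cz_6 = 4.5
d_6 = 3.5
h_6 = 5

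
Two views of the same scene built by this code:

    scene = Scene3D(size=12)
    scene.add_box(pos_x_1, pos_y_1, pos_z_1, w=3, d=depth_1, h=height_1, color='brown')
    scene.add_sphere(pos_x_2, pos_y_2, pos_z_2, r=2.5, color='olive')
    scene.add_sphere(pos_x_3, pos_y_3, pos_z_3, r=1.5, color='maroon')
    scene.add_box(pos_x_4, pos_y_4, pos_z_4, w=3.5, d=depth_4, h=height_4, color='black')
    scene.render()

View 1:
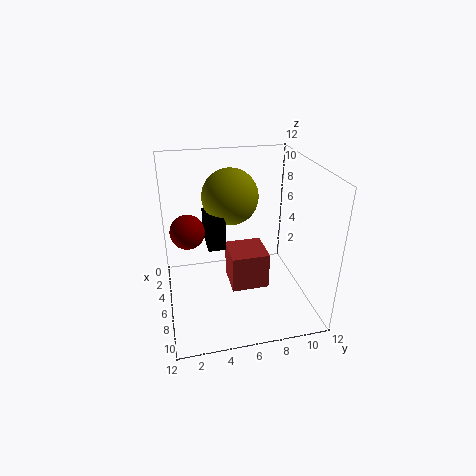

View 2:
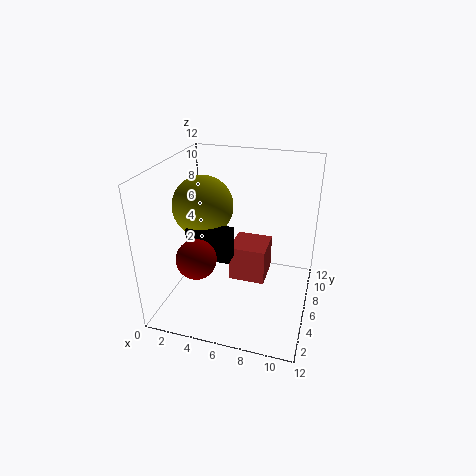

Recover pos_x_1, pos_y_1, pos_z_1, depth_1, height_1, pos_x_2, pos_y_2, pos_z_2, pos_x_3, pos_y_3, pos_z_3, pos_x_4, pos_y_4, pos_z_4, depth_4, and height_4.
pos_x_1 = 5.5; pos_y_1 = 5; pos_z_1 = 2.5; depth_1 = 3; height_1 = 3; pos_x_2 = 3; pos_y_2 = 6; pos_z_2 = 8.5; pos_x_3 = 4; pos_y_3 = 2; pos_z_3 = 6; pos_x_4 = 2.5; pos_y_4 = 3.5; pos_z_4 = 5; depth_4 = 1.5; height_4 = 2.5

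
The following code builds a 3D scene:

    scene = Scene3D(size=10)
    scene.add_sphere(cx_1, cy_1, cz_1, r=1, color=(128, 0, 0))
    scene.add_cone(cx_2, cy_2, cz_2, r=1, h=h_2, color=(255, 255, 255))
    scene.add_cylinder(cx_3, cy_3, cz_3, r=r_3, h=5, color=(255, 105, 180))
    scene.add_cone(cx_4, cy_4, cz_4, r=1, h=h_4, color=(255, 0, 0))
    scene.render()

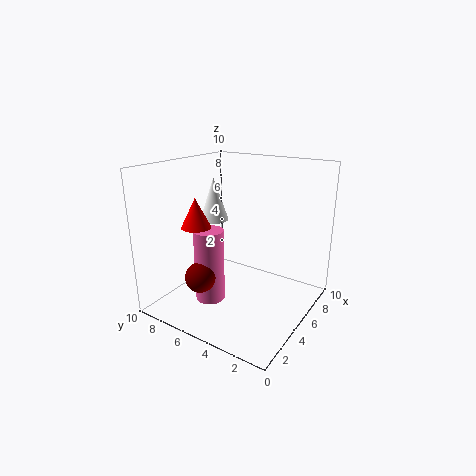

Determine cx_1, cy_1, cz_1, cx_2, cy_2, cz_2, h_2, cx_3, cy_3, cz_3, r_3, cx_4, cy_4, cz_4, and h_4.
cx_1 = 2, cy_1 = 6, cz_1 = 3, cx_2 = 5, cy_2 = 7, cz_2 = 6, h_2 = 3, cx_3 = 3, cy_3 = 6, cz_3 = 1, r_3 = 1, cx_4 = 3, cy_4 = 7, cz_4 = 6, h_4 = 2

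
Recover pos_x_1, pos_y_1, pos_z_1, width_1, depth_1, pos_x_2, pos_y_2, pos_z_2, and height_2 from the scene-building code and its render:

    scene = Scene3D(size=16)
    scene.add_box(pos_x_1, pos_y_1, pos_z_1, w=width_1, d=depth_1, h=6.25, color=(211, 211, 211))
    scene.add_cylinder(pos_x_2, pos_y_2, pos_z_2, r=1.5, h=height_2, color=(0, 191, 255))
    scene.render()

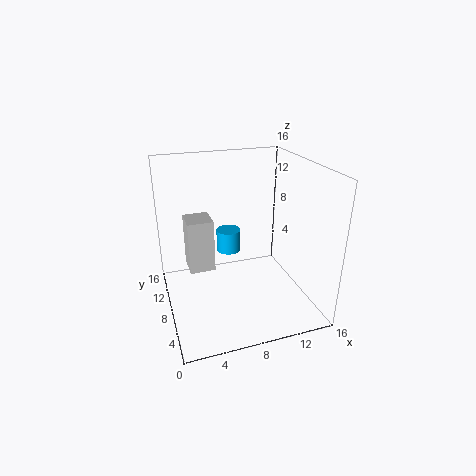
pos_x_1 = 2.75, pos_y_1 = 9.75, pos_z_1 = 3.25, width_1 = 3, depth_1 = 3.25, pos_x_2 = 8.25, pos_y_2 = 12.5, pos_z_2 = 4.25, height_2 = 2.75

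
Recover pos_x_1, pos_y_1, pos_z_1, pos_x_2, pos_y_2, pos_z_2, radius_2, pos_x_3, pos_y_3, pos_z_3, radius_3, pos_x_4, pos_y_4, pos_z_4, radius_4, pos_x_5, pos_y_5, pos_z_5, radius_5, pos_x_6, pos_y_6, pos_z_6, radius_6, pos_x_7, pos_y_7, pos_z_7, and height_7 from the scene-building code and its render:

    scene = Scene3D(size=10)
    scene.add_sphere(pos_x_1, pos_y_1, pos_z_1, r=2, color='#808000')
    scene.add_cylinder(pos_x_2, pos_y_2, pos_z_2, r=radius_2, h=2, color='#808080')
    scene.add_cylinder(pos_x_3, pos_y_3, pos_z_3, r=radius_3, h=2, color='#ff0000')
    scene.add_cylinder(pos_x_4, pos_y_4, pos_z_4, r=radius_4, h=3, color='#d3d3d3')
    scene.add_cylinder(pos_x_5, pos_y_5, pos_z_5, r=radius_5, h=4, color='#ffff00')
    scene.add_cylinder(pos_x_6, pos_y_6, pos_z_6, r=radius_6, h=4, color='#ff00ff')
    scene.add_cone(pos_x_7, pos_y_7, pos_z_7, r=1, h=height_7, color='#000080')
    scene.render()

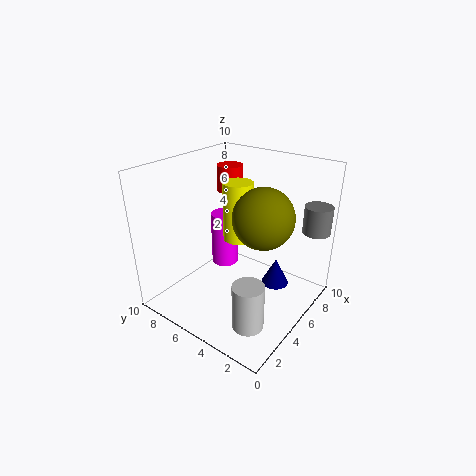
pos_x_1 = 5, pos_y_1 = 3, pos_z_1 = 7, pos_x_2 = 9, pos_y_2 = 1, pos_z_2 = 5, radius_2 = 1, pos_x_3 = 8, pos_y_3 = 8, pos_z_3 = 7, radius_3 = 1, pos_x_4 = 2, pos_y_4 = 2, pos_z_4 = 1, radius_4 = 1, pos_x_5 = 5, pos_y_5 = 5, pos_z_5 = 5, radius_5 = 1, pos_x_6 = 6, pos_y_6 = 7, pos_z_6 = 2, radius_6 = 1, pos_x_7 = 7, pos_y_7 = 3, pos_z_7 = 1, height_7 = 2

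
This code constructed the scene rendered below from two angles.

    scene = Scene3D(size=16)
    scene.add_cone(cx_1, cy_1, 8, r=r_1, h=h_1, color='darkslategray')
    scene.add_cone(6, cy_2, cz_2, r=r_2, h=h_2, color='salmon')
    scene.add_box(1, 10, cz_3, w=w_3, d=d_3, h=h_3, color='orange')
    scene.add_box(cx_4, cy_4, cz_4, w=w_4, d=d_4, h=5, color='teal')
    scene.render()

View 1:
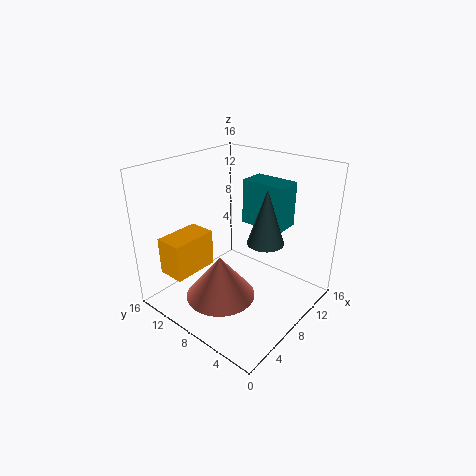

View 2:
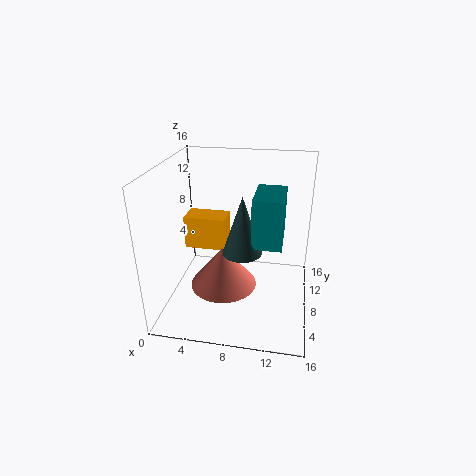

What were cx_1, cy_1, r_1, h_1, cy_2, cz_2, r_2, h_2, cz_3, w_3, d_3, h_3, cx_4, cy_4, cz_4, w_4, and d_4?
cx_1 = 9, cy_1 = 5, r_1 = 2, h_1 = 6, cy_2 = 9, cz_2 = 1, r_2 = 4, h_2 = 5, cz_3 = 5, w_3 = 5, d_3 = 3, h_3 = 4, cx_4 = 10, cy_4 = 4, cz_4 = 9, w_4 = 3, d_4 = 5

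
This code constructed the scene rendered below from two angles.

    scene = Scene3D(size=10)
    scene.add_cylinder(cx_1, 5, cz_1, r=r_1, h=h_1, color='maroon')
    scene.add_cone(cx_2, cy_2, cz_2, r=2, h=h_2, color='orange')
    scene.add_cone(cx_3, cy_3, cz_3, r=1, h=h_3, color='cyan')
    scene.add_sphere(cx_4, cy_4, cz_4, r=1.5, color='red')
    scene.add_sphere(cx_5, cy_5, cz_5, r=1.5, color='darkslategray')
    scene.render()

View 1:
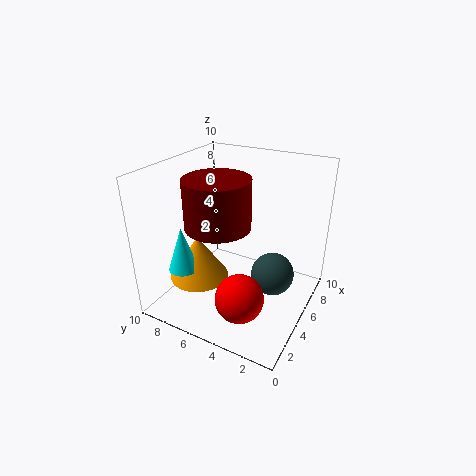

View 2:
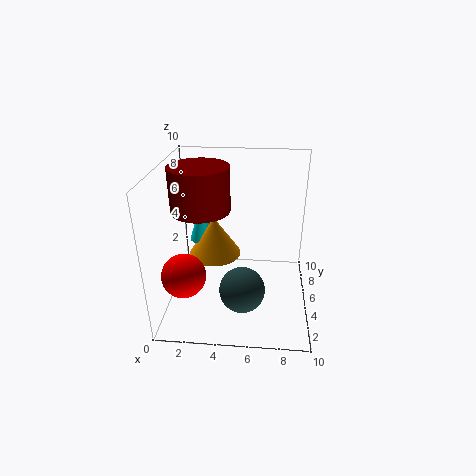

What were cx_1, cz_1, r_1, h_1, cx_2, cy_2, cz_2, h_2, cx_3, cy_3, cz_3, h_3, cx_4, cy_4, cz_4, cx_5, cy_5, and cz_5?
cx_1 = 2.5; cz_1 = 7; r_1 = 2; h_1 = 3; cx_2 = 3; cy_2 = 7; cz_2 = 2.5; h_2 = 3; cx_3 = 2; cy_3 = 7.5; cz_3 = 3.5; h_3 = 3; cx_4 = 1.5; cy_4 = 3; cz_4 = 3; cx_5 = 5.5; cy_5 = 2.5; cz_5 = 2.5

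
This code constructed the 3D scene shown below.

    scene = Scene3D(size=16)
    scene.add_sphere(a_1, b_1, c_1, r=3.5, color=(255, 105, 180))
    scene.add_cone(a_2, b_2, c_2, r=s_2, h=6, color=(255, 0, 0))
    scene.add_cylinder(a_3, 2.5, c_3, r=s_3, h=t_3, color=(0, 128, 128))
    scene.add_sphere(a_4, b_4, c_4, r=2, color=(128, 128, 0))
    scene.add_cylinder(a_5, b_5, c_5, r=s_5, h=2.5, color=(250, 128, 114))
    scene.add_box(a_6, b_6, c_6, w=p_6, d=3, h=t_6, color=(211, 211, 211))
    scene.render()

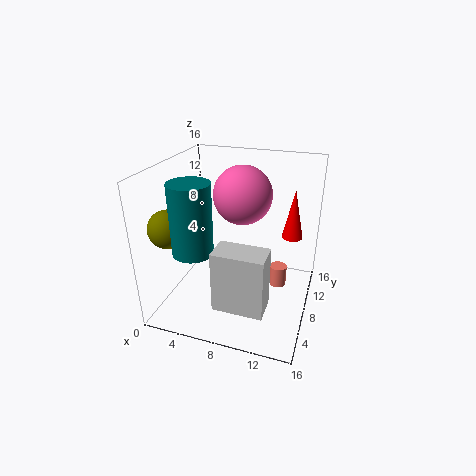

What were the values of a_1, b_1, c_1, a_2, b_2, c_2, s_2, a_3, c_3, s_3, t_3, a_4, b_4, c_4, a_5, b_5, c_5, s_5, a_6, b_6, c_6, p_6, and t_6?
a_1 = 7.25
b_1 = 12
c_1 = 11.5
a_2 = 13.25
b_2 = 13
c_2 = 6.5
s_2 = 1.25
a_3 = 5.25
c_3 = 8.75
s_3 = 2
t_3 = 7
a_4 = 2
b_4 = 3.5
c_4 = 10.25
a_5 = 12.25
b_5 = 10.75
c_5 = 1
s_5 = 1
a_6 = 7.25
b_6 = 1.75
c_6 = 2.75
p_6 = 5.25
t_6 = 6.5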